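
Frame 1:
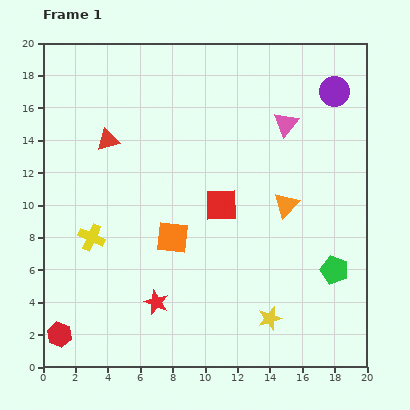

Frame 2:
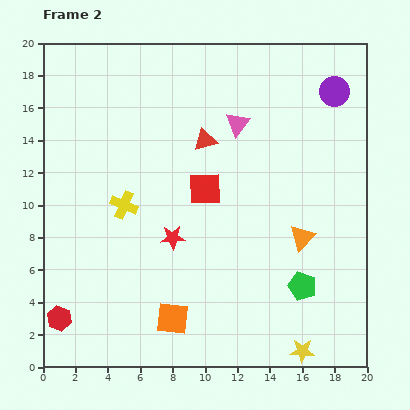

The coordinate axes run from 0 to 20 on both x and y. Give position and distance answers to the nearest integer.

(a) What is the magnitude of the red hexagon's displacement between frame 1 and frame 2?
1

The red hexagon moved from (1, 2) to (1, 3), a distance of √(0² + 1²) ≈ 1.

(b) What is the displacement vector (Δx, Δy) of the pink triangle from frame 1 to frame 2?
(-3, 0)

The pink triangle was at (15, 15) in frame 1 and (12, 15) in frame 2.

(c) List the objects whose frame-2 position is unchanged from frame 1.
the purple circle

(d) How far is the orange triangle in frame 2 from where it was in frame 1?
2

The orange triangle moved from (15, 10) to (16, 8), a distance of √(1² + 2²) ≈ 2.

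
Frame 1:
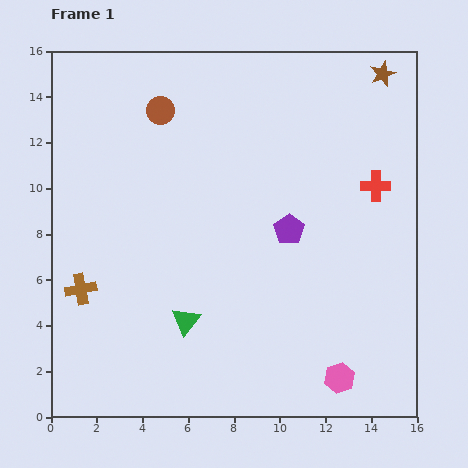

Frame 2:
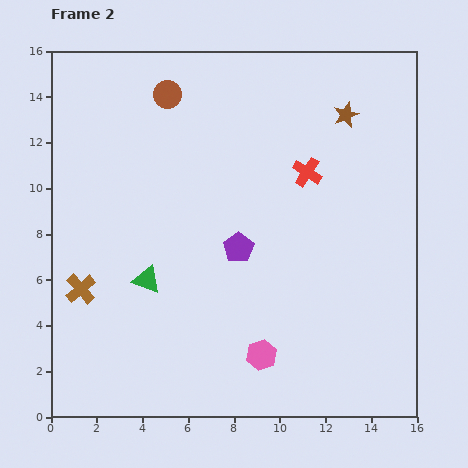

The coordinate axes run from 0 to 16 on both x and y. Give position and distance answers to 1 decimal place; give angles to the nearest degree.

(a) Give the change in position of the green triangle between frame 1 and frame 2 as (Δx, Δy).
(-1.7, 1.8)

The green triangle was at (5.9, 4.2) in frame 1 and (4.2, 6.0) in frame 2.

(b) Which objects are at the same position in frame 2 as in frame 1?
the brown cross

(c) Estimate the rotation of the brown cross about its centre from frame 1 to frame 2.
31° counter-clockwise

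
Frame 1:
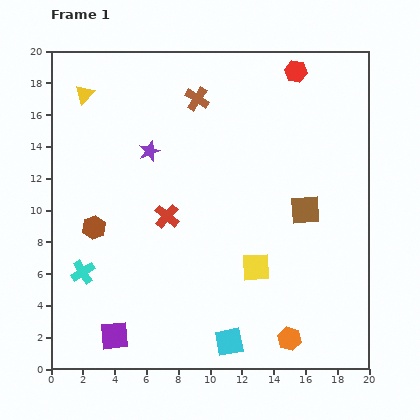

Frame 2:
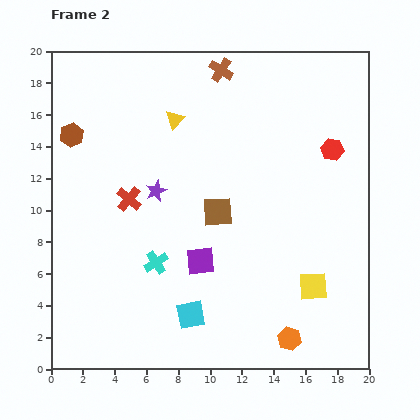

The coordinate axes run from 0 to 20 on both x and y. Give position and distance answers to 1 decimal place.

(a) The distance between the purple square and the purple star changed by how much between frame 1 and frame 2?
-6.6

Distance in frame 1: 11.8. Distance in frame 2: 5.2.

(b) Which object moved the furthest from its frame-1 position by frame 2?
the purple square

(moved 7.2; next 6.0)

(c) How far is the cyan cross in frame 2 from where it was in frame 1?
4.6

The cyan cross moved from (2.0, 6.1) to (6.6, 6.7), a distance of √(4.6² + 0.6²) ≈ 4.6.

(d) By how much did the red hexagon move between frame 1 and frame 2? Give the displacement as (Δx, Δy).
(2.3, -4.9)

The red hexagon was at (15.4, 18.7) in frame 1 and (17.7, 13.8) in frame 2.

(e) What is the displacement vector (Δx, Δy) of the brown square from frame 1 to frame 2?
(-5.5, -0.1)

The brown square was at (16.0, 10.0) in frame 1 and (10.5, 9.9) in frame 2.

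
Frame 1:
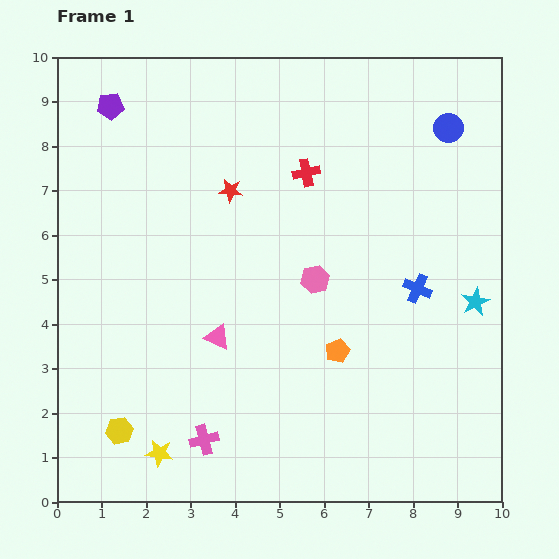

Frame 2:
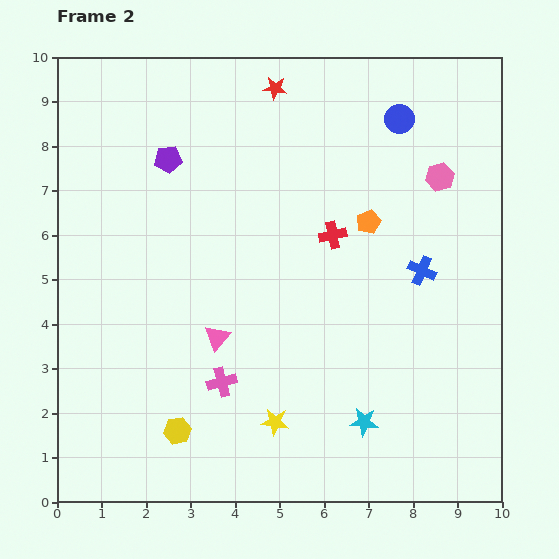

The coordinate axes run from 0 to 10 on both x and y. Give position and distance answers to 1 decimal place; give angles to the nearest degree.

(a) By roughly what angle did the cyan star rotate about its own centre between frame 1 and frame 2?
31° clockwise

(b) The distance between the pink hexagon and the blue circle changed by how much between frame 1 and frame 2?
-2.9

Distance in frame 1: 4.5. Distance in frame 2: 1.6.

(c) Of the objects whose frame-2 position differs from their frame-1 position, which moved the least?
the blue cross

(moved 0.4)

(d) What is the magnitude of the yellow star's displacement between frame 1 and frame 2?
2.7

The yellow star moved from (2.3, 1.1) to (4.9, 1.8), a distance of √(2.6² + 0.7²) ≈ 2.7.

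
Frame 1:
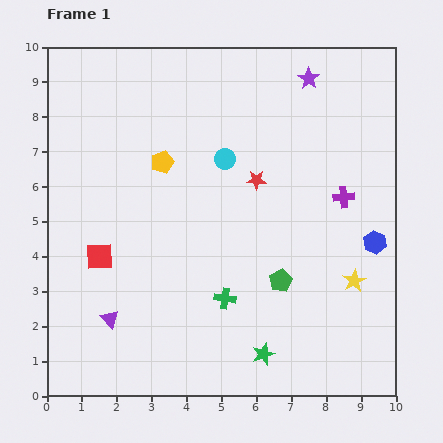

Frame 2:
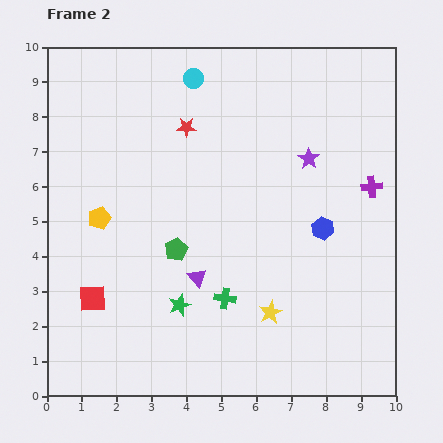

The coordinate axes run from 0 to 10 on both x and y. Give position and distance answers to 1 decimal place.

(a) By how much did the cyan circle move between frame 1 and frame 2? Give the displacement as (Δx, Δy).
(-0.9, 2.3)

The cyan circle was at (5.1, 6.8) in frame 1 and (4.2, 9.1) in frame 2.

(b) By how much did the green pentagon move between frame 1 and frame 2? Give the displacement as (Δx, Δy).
(-3.0, 0.9)

The green pentagon was at (6.7, 3.3) in frame 1 and (3.7, 4.2) in frame 2.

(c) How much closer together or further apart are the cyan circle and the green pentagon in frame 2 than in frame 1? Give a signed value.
+1.1

Distance in frame 1: 3.8. Distance in frame 2: 4.9.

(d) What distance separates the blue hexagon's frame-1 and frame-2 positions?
1.6

The blue hexagon moved from (9.4, 4.4) to (7.9, 4.8), a distance of √(1.5² + 0.4²) ≈ 1.6.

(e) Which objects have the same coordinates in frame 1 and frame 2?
the green cross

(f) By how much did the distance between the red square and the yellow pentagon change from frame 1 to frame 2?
-0.9

Distance in frame 1: 3.2. Distance in frame 2: 2.3.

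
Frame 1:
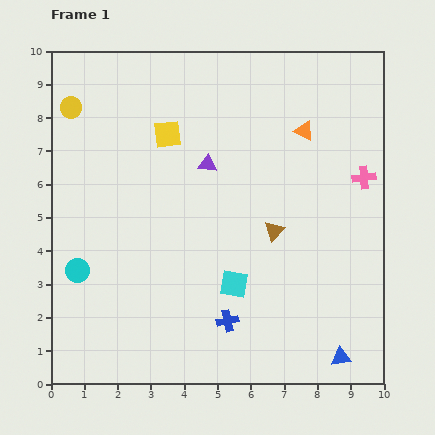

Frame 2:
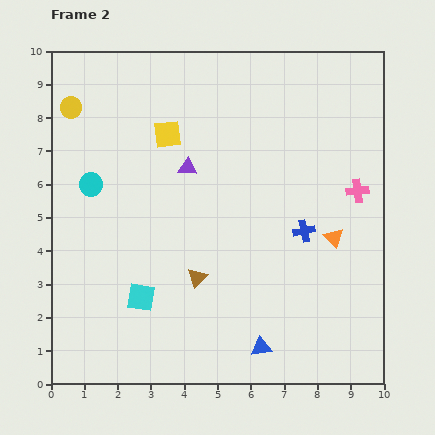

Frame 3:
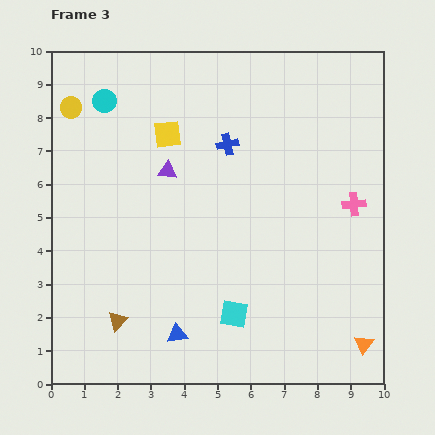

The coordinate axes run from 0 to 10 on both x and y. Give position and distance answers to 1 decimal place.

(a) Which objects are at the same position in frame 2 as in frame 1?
the yellow square, the yellow circle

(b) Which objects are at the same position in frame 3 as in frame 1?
the yellow square, the yellow circle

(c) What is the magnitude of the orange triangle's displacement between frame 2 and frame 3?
3.3

The orange triangle moved from (8.5, 4.4) to (9.4, 1.2), a distance of √(0.9² + 3.2²) ≈ 3.3.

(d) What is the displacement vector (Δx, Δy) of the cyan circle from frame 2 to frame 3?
(0.4, 2.5)

The cyan circle was at (1.2, 6.0) in frame 2 and (1.6, 8.5) in frame 3.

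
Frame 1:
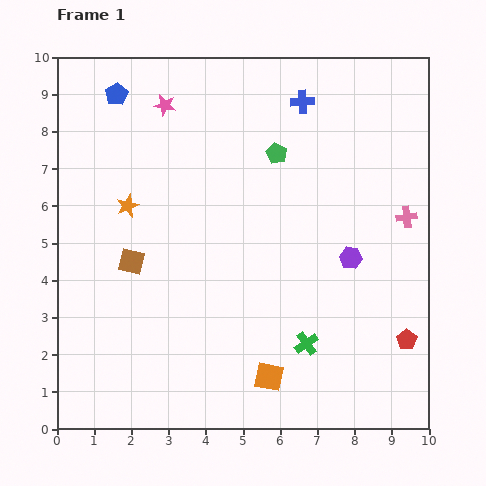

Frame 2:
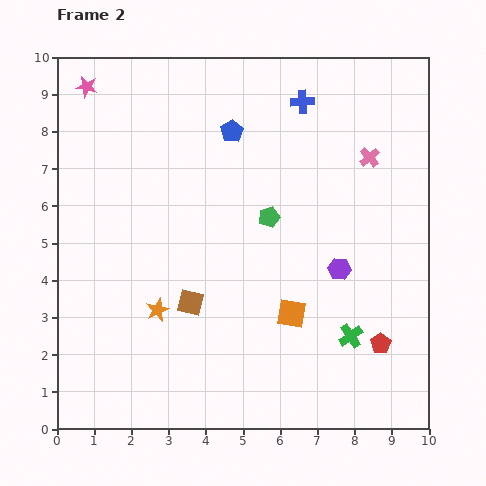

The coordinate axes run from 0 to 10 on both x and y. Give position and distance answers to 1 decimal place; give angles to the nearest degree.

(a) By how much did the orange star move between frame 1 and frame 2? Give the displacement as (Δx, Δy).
(0.8, -2.8)

The orange star was at (1.9, 6.0) in frame 1 and (2.7, 3.2) in frame 2.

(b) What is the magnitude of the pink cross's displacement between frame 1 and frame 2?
1.9

The pink cross moved from (9.4, 5.7) to (8.4, 7.3), a distance of √(1.0² + 1.6²) ≈ 1.9.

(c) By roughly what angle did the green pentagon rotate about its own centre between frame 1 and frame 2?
28° clockwise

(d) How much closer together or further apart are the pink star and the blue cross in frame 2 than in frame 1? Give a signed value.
+2.1

Distance in frame 1: 3.7. Distance in frame 2: 5.8.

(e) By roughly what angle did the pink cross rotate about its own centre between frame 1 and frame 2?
34° counter-clockwise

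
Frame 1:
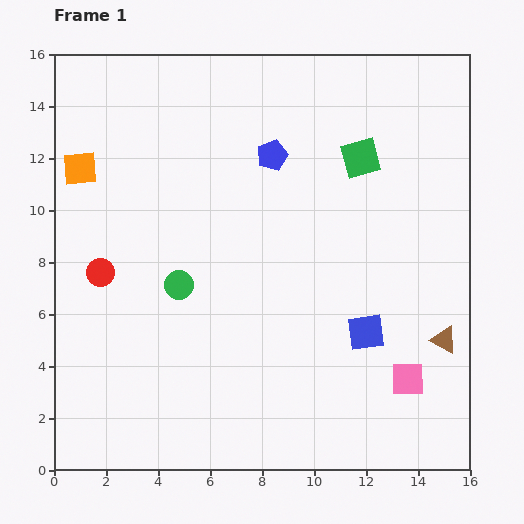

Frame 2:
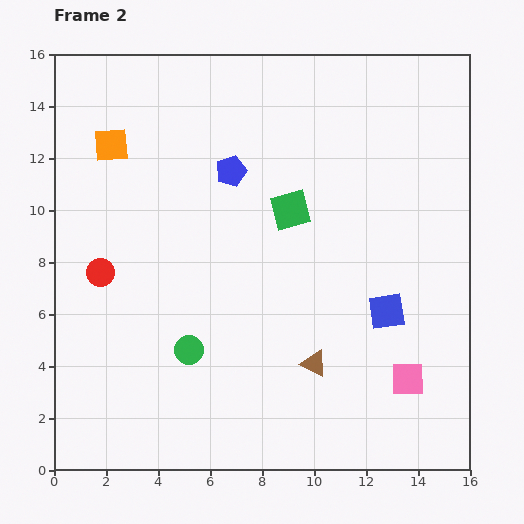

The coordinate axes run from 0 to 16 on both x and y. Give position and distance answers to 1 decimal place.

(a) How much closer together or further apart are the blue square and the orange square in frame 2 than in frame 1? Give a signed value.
-0.3

Distance in frame 1: 12.7. Distance in frame 2: 12.4.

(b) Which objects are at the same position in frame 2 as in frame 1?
the pink square, the red circle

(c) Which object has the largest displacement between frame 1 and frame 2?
the brown triangle

(moved 5.1; next 3.4)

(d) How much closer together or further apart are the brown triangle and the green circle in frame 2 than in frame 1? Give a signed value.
-5.6

Distance in frame 1: 10.4. Distance in frame 2: 4.8.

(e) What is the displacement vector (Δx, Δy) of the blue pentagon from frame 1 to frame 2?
(-1.6, -0.6)

The blue pentagon was at (8.4, 12.1) in frame 1 and (6.8, 11.5) in frame 2.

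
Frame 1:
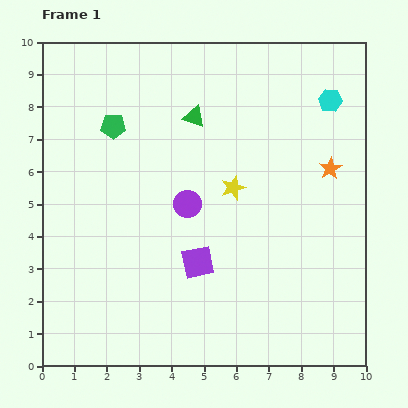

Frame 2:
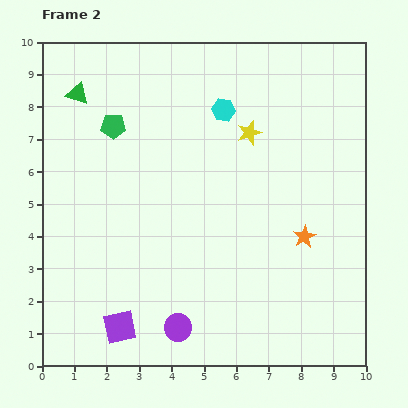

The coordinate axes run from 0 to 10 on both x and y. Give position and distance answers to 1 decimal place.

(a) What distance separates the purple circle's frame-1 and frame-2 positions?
3.8

The purple circle moved from (4.5, 5.0) to (4.2, 1.2), a distance of √(0.3² + 3.8²) ≈ 3.8.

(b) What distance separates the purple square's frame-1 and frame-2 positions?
3.1

The purple square moved from (4.8, 3.2) to (2.4, 1.2), a distance of √(2.4² + 2.0²) ≈ 3.1.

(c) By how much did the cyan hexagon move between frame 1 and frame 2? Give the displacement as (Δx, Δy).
(-3.3, -0.3)

The cyan hexagon was at (8.9, 8.2) in frame 1 and (5.6, 7.9) in frame 2.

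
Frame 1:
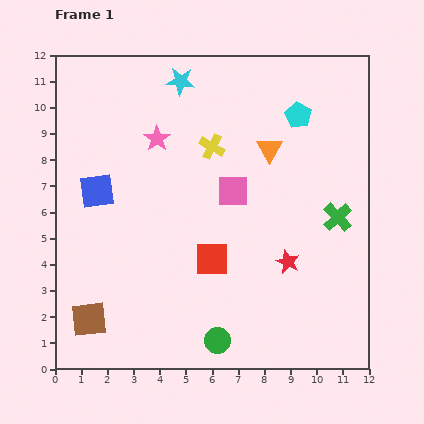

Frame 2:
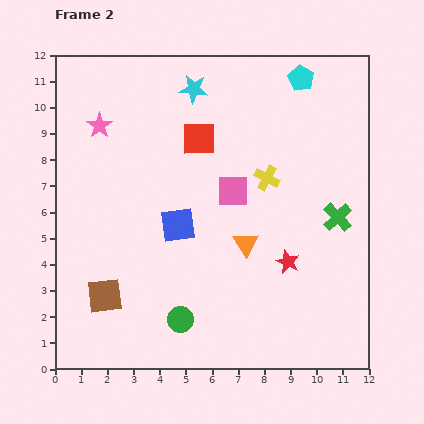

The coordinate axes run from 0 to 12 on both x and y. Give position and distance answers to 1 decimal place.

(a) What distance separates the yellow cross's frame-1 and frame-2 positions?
2.4

The yellow cross moved from (6.0, 8.5) to (8.1, 7.3), a distance of √(2.1² + 1.2²) ≈ 2.4.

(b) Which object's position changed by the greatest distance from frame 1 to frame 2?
the red square

(moved 4.6; next 3.7)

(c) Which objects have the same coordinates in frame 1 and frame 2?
the green cross, the red star, the pink square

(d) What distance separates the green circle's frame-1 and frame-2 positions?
1.6

The green circle moved from (6.2, 1.1) to (4.8, 1.9), a distance of √(1.4² + 0.8²) ≈ 1.6.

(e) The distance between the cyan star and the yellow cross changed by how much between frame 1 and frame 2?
+1.6

Distance in frame 1: 2.8. Distance in frame 2: 4.4.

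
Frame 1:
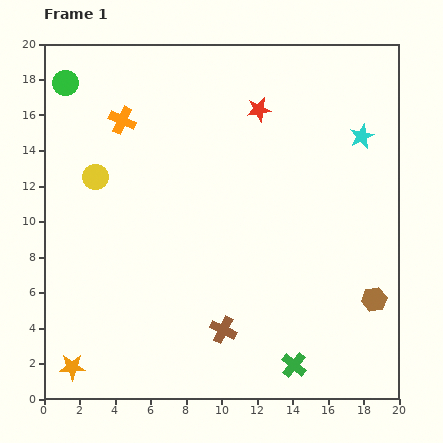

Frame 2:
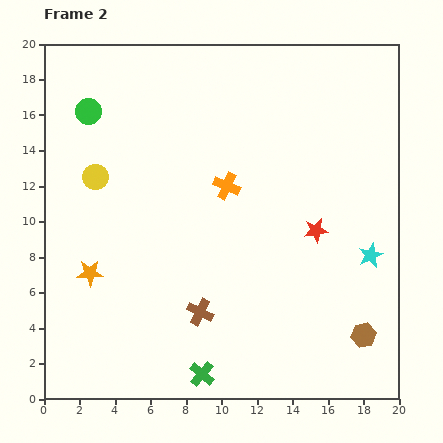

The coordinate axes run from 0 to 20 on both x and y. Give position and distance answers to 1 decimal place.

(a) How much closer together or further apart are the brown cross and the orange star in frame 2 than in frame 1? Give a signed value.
-2.2

Distance in frame 1: 8.8. Distance in frame 2: 6.6.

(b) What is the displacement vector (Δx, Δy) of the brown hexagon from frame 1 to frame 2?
(-0.6, -2.0)

The brown hexagon was at (18.6, 5.6) in frame 1 and (18.0, 3.6) in frame 2.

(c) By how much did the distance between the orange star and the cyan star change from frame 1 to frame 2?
-5.0

Distance in frame 1: 20.8. Distance in frame 2: 15.8.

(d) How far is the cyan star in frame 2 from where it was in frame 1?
6.7

The cyan star moved from (17.9, 14.8) to (18.4, 8.1), a distance of √(0.5² + 6.7²) ≈ 6.7.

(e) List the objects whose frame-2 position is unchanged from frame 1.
the yellow circle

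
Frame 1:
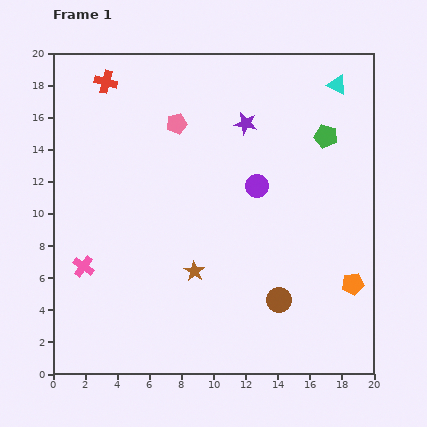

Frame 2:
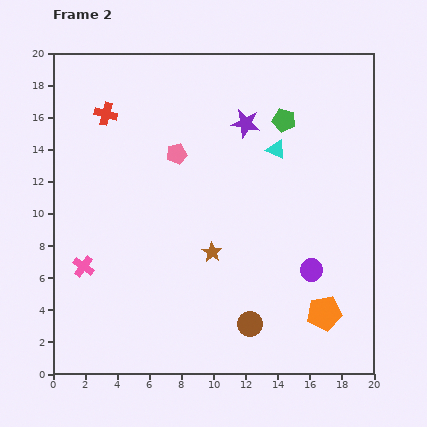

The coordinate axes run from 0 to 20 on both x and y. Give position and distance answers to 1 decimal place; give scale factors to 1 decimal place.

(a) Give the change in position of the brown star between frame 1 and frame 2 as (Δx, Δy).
(1.1, 1.2)

The brown star was at (8.8, 6.4) in frame 1 and (9.9, 7.6) in frame 2.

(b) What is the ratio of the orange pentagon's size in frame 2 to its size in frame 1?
1.6×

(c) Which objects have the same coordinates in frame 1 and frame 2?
the pink cross, the purple star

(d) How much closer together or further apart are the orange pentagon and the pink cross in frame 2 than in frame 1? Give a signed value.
-1.5

Distance in frame 1: 16.8. Distance in frame 2: 15.3.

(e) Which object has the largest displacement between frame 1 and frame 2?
the purple circle

(moved 6.2; next 5.5)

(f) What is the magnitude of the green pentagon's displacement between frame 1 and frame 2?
2.8

The green pentagon moved from (17.0, 14.8) to (14.4, 15.8), a distance of √(2.6² + 1.0²) ≈ 2.8.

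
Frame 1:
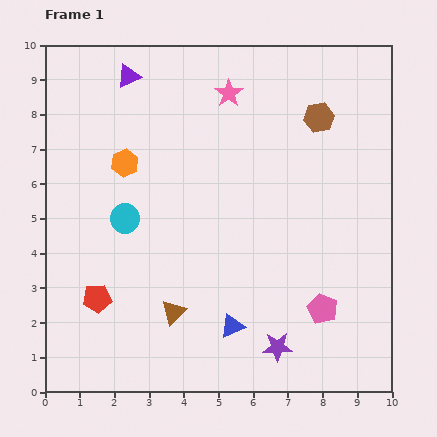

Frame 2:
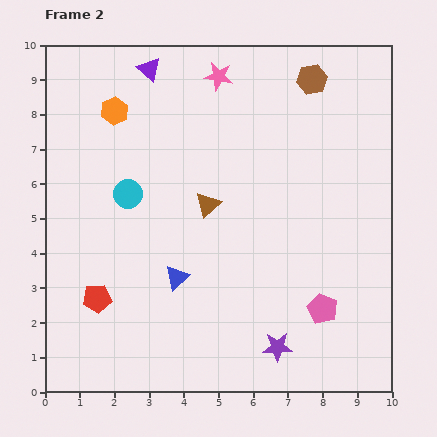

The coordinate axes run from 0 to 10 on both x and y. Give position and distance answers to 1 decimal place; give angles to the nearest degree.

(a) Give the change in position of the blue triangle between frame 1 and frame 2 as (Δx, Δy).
(-1.6, 1.4)

The blue triangle was at (5.4, 1.9) in frame 1 and (3.8, 3.3) in frame 2.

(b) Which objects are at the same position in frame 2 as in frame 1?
the red pentagon, the purple star, the pink pentagon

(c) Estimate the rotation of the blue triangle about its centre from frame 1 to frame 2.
19° counter-clockwise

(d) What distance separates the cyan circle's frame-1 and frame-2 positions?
0.7

The cyan circle moved from (2.3, 5.0) to (2.4, 5.7), a distance of √(0.1² + 0.7²) ≈ 0.7.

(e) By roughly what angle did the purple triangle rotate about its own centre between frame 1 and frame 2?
54° counter-clockwise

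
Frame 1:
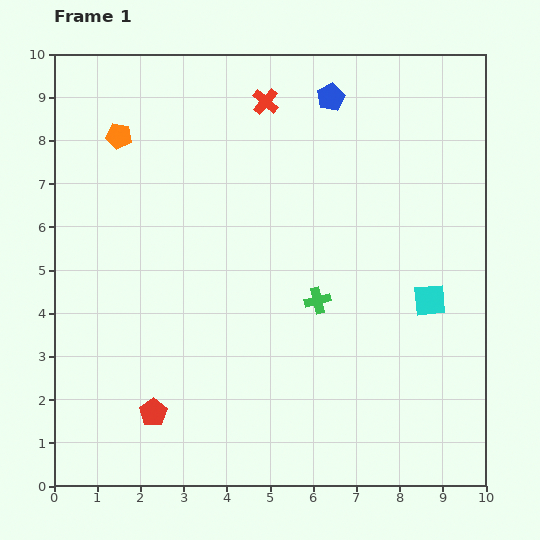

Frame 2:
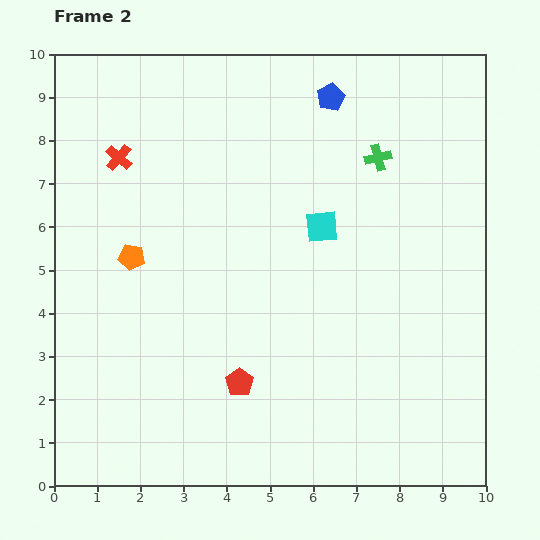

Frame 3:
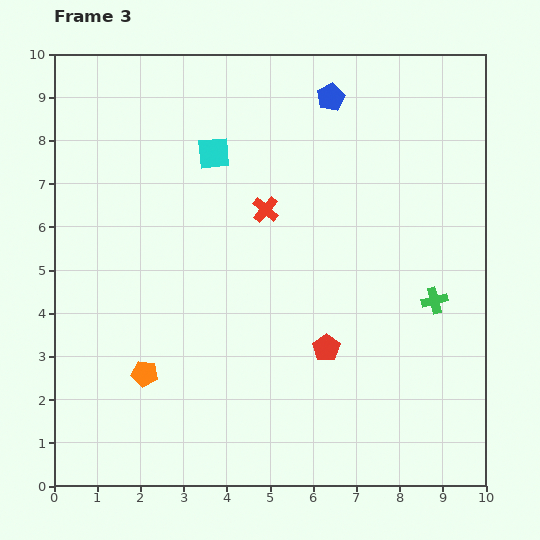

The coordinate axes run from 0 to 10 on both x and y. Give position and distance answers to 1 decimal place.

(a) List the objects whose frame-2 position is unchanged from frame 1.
the blue pentagon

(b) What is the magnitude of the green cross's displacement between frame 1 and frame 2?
3.6

The green cross moved from (6.1, 4.3) to (7.5, 7.6), a distance of √(1.4² + 3.3²) ≈ 3.6.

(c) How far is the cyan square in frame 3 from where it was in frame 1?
6.0

The cyan square moved from (8.7, 4.3) to (3.7, 7.7), a distance of √(5.0² + 3.4²) ≈ 6.0.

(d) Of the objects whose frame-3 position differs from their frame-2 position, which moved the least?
the red pentagon

(moved 2.2)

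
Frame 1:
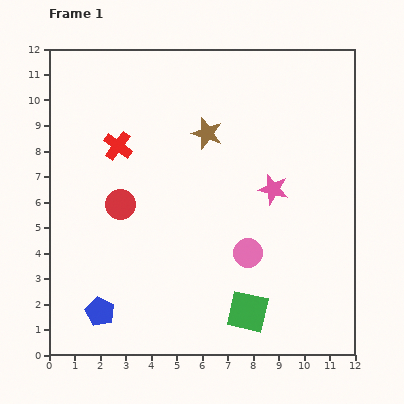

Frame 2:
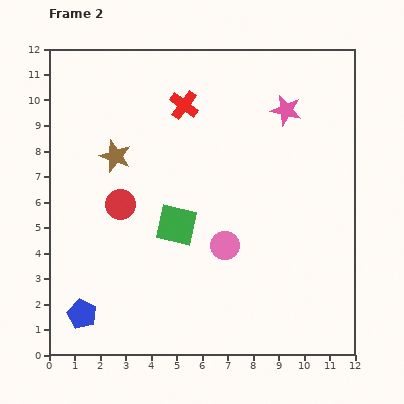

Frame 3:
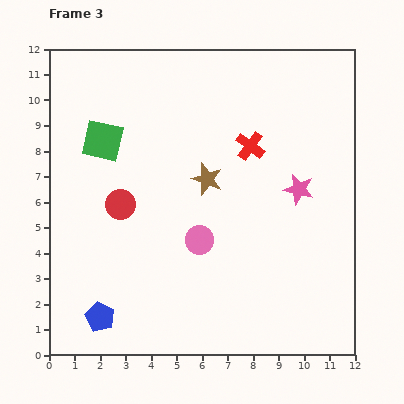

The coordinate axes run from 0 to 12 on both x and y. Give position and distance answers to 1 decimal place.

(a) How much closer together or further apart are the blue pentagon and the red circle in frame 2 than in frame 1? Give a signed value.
+0.3

Distance in frame 1: 4.3. Distance in frame 2: 4.6.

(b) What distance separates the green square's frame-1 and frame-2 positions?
4.4

The green square moved from (7.8, 1.7) to (5.0, 5.1), a distance of √(2.8² + 3.4²) ≈ 4.4.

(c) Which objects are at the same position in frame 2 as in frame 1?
the red circle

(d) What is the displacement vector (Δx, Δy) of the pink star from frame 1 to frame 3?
(1.0, 0.0)

The pink star was at (8.8, 6.5) in frame 1 and (9.8, 6.5) in frame 3.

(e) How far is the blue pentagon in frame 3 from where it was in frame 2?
0.7

The blue pentagon moved from (1.3, 1.6) to (2.0, 1.5), a distance of √(0.7² + 0.1²) ≈ 0.7.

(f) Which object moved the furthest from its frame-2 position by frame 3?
the green square

(moved 4.4; next 3.7)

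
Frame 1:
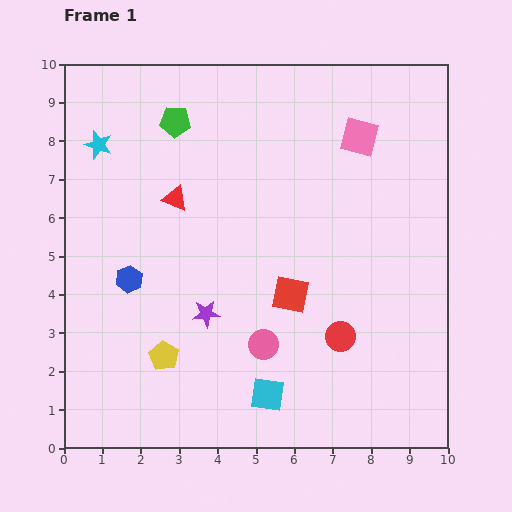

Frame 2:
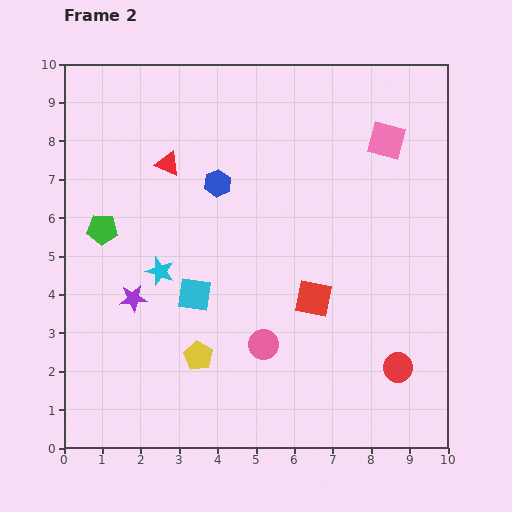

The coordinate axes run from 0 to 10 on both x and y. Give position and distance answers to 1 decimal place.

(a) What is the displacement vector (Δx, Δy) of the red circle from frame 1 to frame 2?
(1.5, -0.8)

The red circle was at (7.2, 2.9) in frame 1 and (8.7, 2.1) in frame 2.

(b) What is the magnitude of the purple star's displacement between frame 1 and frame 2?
1.9

The purple star moved from (3.7, 3.5) to (1.8, 3.9), a distance of √(1.9² + 0.4²) ≈ 1.9.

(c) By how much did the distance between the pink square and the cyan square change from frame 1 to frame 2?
-0.7

Distance in frame 1: 7.1. Distance in frame 2: 6.4.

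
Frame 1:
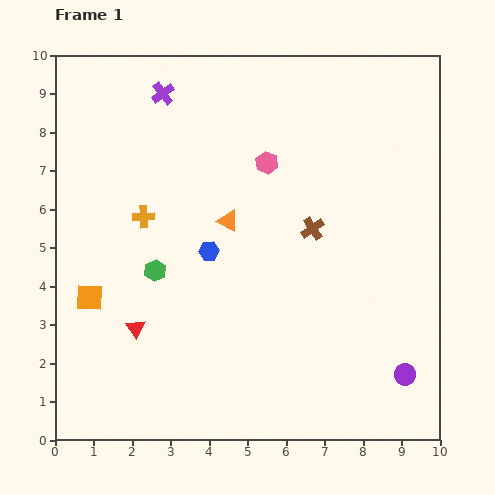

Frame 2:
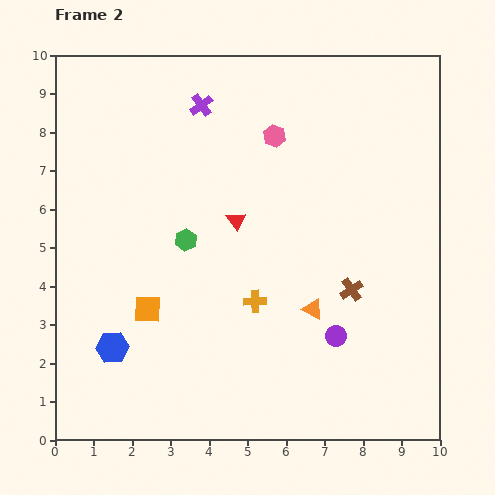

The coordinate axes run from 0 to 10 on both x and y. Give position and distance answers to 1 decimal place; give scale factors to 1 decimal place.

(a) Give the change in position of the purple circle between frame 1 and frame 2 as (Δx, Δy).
(-1.8, 1.0)

The purple circle was at (9.1, 1.7) in frame 1 and (7.3, 2.7) in frame 2.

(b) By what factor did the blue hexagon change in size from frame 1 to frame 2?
1.6×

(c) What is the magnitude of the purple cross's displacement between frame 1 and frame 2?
1.0

The purple cross moved from (2.8, 9.0) to (3.8, 8.7), a distance of √(1.0² + 0.3²) ≈ 1.0.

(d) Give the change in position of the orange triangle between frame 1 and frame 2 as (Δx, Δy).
(2.2, -2.3)

The orange triangle was at (4.5, 5.7) in frame 1 and (6.7, 3.4) in frame 2.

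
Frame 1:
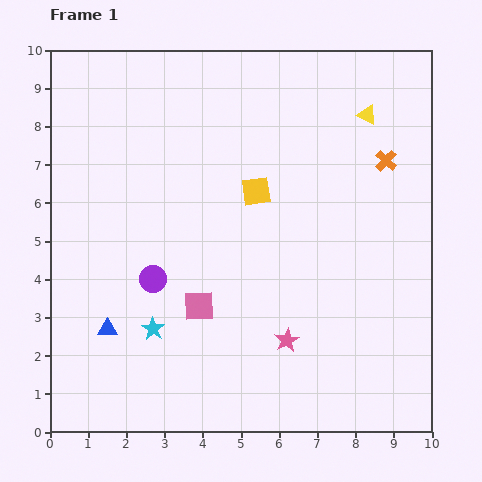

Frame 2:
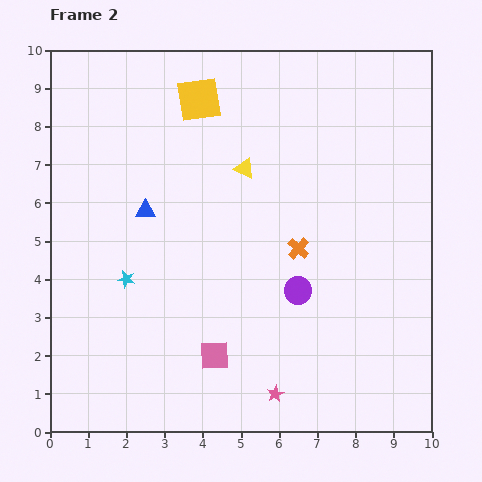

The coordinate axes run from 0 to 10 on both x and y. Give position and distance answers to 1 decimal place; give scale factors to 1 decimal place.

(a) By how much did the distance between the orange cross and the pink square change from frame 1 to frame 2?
-2.6

Distance in frame 1: 6.2. Distance in frame 2: 3.6.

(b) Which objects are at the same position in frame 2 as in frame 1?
none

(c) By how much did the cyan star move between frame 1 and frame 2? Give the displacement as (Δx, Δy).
(-0.7, 1.3)

The cyan star was at (2.7, 2.7) in frame 1 and (2.0, 4.0) in frame 2.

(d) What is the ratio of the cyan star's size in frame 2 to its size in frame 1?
0.7×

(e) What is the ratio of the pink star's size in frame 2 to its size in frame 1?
0.7×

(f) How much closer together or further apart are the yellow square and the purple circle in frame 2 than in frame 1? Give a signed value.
+2.1

Distance in frame 1: 3.5. Distance in frame 2: 5.6.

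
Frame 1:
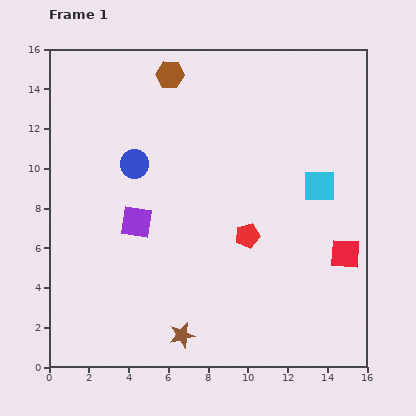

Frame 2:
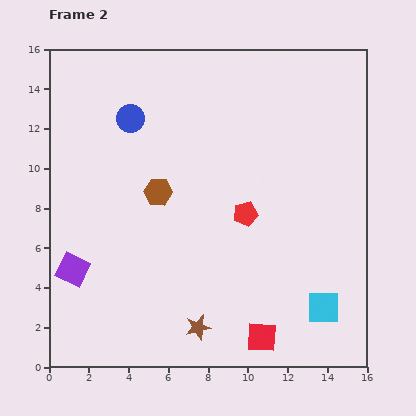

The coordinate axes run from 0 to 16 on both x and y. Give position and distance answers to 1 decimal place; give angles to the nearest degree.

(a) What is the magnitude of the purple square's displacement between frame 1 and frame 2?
4.0

The purple square moved from (4.4, 7.3) to (1.2, 4.9), a distance of √(3.2² + 2.4²) ≈ 4.0.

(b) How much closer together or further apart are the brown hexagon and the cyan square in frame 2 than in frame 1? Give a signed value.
+0.7

Distance in frame 1: 9.4. Distance in frame 2: 10.1.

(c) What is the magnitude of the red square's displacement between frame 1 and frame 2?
5.9

The red square moved from (14.9, 5.7) to (10.7, 1.5), a distance of √(4.2² + 4.2²) ≈ 5.9.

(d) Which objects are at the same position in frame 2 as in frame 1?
none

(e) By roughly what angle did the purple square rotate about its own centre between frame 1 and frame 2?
17° clockwise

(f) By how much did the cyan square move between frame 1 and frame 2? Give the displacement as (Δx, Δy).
(0.2, -6.1)

The cyan square was at (13.6, 9.1) in frame 1 and (13.8, 3.0) in frame 2.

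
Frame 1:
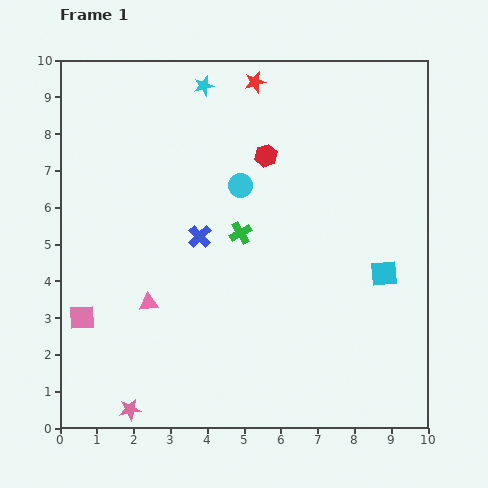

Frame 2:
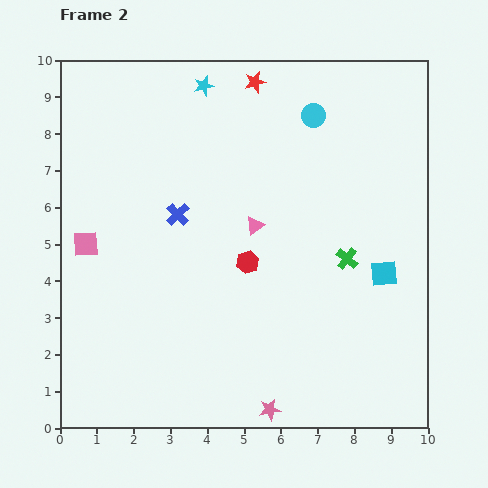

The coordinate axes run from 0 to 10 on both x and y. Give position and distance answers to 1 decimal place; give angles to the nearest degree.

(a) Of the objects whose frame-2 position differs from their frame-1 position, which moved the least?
the blue cross

(moved 0.8)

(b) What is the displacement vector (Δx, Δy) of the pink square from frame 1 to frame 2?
(0.1, 2.0)

The pink square was at (0.6, 3.0) in frame 1 and (0.7, 5.0) in frame 2.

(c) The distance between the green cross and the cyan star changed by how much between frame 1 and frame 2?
+2.0

Distance in frame 1: 4.1. Distance in frame 2: 6.1.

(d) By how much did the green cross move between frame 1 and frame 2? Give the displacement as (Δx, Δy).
(2.9, -0.7)

The green cross was at (4.9, 5.3) in frame 1 and (7.8, 4.6) in frame 2.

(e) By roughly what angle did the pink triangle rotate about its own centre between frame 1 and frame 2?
31° counter-clockwise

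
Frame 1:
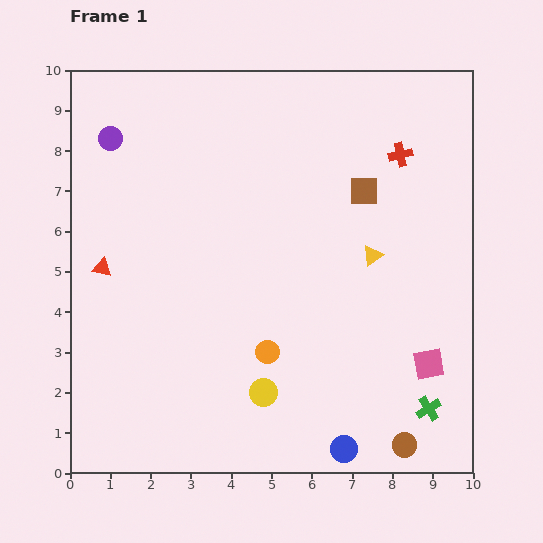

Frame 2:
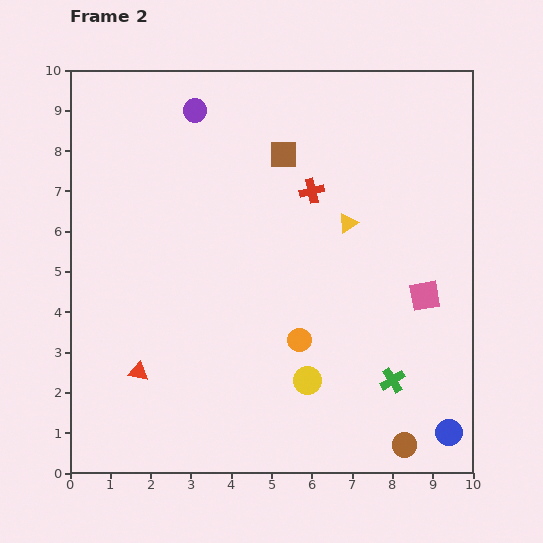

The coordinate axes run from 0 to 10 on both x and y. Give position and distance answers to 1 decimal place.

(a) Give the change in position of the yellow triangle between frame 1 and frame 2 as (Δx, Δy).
(-0.6, 0.8)

The yellow triangle was at (7.5, 5.4) in frame 1 and (6.9, 6.2) in frame 2.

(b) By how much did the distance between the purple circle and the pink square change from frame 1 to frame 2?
-2.4

Distance in frame 1: 9.7. Distance in frame 2: 7.3.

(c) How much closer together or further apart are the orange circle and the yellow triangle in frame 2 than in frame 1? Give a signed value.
-0.4

Distance in frame 1: 3.5. Distance in frame 2: 3.1.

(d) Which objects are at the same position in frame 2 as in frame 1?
the brown circle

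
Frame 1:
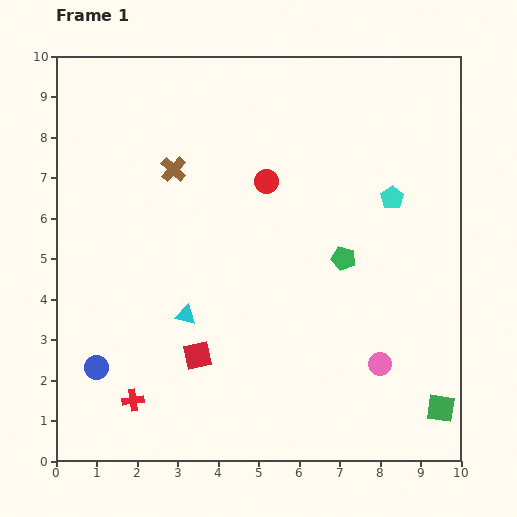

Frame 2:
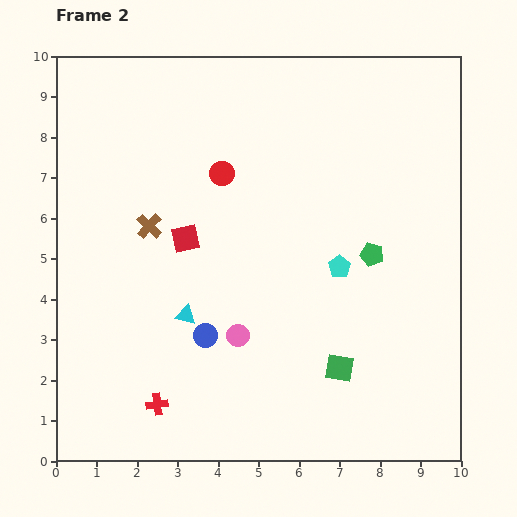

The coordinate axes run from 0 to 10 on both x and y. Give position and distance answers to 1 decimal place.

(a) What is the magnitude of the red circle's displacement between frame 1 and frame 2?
1.1

The red circle moved from (5.2, 6.9) to (4.1, 7.1), a distance of √(1.1² + 0.2²) ≈ 1.1.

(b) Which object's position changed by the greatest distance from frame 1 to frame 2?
the pink circle

(moved 3.6; next 2.9)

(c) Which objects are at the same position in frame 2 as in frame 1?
the cyan triangle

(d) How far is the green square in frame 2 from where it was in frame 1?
2.7

The green square moved from (9.5, 1.3) to (7.0, 2.3), a distance of √(2.5² + 1.0²) ≈ 2.7.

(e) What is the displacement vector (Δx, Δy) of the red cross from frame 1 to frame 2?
(0.6, -0.1)

The red cross was at (1.9, 1.5) in frame 1 and (2.5, 1.4) in frame 2.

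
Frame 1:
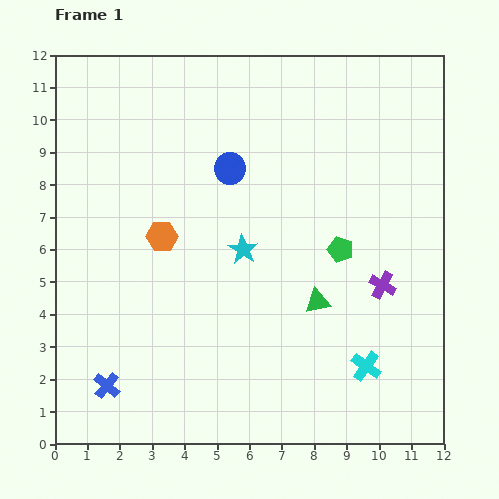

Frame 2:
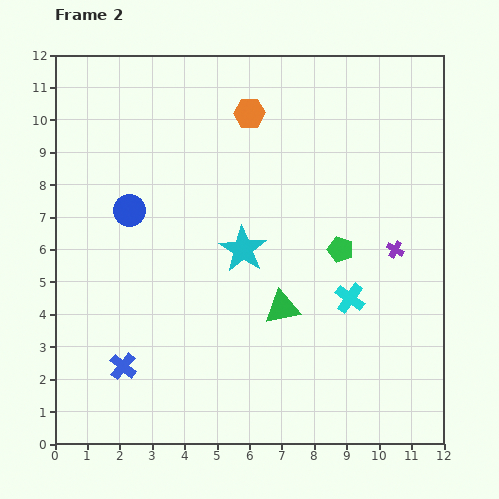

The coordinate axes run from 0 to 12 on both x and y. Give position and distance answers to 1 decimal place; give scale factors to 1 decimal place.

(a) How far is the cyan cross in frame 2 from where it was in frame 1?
2.2

The cyan cross moved from (9.6, 2.4) to (9.1, 4.5), a distance of √(0.5² + 2.1²) ≈ 2.2.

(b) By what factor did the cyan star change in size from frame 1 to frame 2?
1.6×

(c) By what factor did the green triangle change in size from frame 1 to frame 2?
1.4×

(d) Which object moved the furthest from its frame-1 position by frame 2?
the orange hexagon

(moved 4.7; next 3.4)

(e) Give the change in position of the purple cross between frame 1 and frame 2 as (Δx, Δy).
(0.4, 1.1)

The purple cross was at (10.1, 4.9) in frame 1 and (10.5, 6.0) in frame 2.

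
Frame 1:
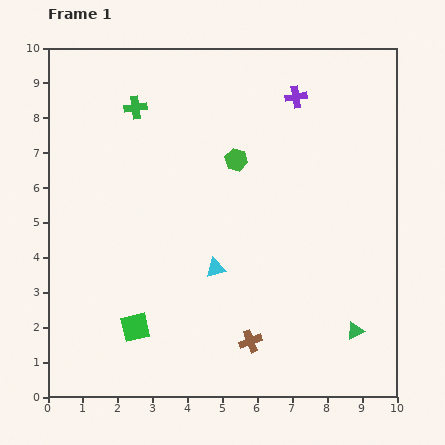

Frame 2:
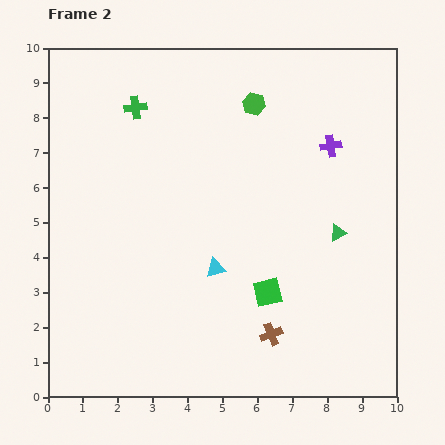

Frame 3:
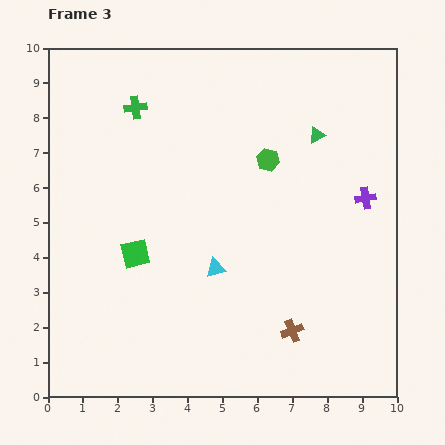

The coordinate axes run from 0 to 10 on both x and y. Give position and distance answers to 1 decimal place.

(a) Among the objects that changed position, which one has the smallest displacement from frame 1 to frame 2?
the brown cross

(moved 0.6)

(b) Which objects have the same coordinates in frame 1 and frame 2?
the cyan triangle, the green cross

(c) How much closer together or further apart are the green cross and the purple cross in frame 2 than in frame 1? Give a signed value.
+1.1

Distance in frame 1: 4.6. Distance in frame 2: 5.7.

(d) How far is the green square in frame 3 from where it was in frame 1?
2.1

The green square moved from (2.5, 2.0) to (2.5, 4.1), a distance of √(0.0² + 2.1²) ≈ 2.1.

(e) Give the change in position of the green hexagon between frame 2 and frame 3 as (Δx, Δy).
(0.4, -1.6)

The green hexagon was at (5.9, 8.4) in frame 2 and (6.3, 6.8) in frame 3.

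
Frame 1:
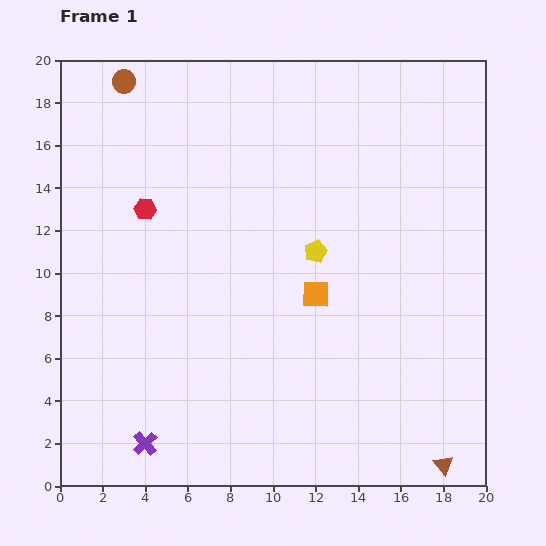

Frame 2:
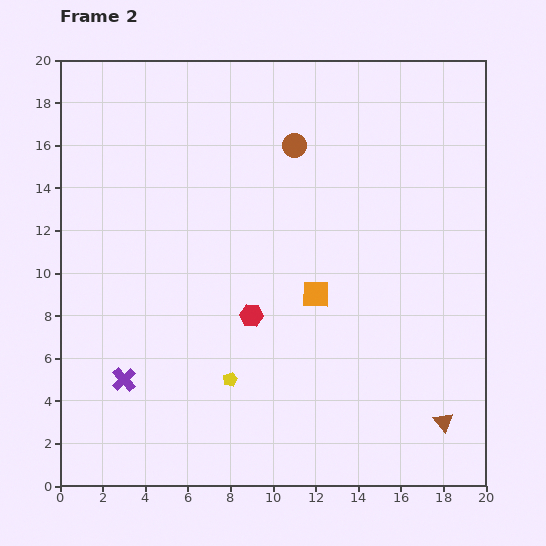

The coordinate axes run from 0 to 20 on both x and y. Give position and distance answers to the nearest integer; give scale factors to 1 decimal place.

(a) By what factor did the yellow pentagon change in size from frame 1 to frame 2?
0.6×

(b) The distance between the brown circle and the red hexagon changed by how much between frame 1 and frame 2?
+2

Distance in frame 1: 6. Distance in frame 2: 8.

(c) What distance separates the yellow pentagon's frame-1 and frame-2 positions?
7

The yellow pentagon moved from (12, 11) to (8, 5), a distance of √(4² + 6²) ≈ 7.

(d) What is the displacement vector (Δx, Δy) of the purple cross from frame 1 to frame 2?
(-1, 3)

The purple cross was at (4, 2) in frame 1 and (3, 5) in frame 2.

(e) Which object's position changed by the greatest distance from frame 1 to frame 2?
the brown circle

(moved 9; next 7)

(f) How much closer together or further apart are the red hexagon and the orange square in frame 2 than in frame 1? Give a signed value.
-6

Distance in frame 1: 9. Distance in frame 2: 3.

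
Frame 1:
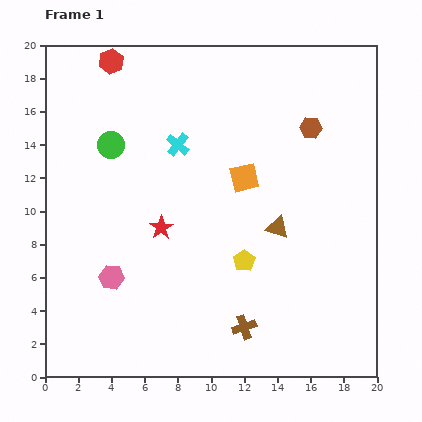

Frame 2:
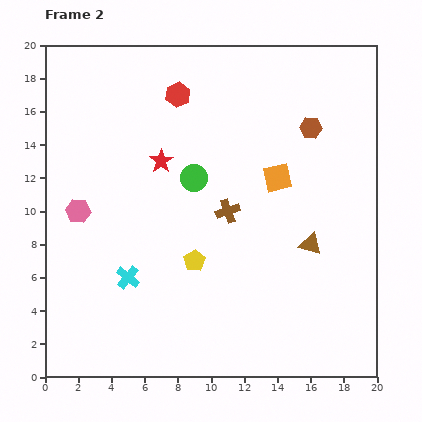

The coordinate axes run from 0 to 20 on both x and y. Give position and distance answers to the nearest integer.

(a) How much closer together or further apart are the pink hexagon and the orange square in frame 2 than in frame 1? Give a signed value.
+2

Distance in frame 1: 10. Distance in frame 2: 12.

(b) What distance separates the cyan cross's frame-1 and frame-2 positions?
9

The cyan cross moved from (8, 14) to (5, 6), a distance of √(3² + 8²) ≈ 9.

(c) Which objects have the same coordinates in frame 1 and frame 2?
the brown hexagon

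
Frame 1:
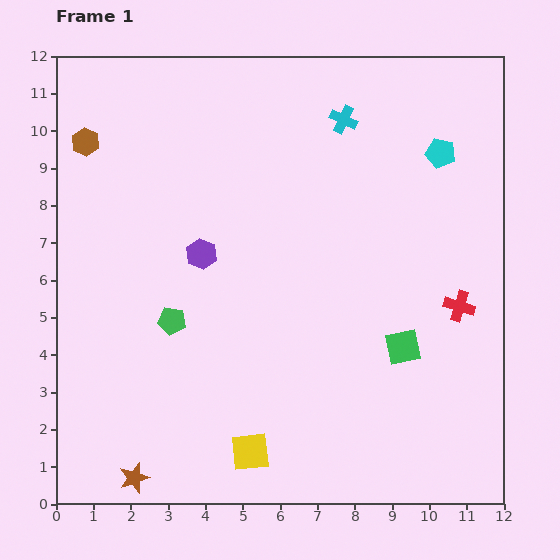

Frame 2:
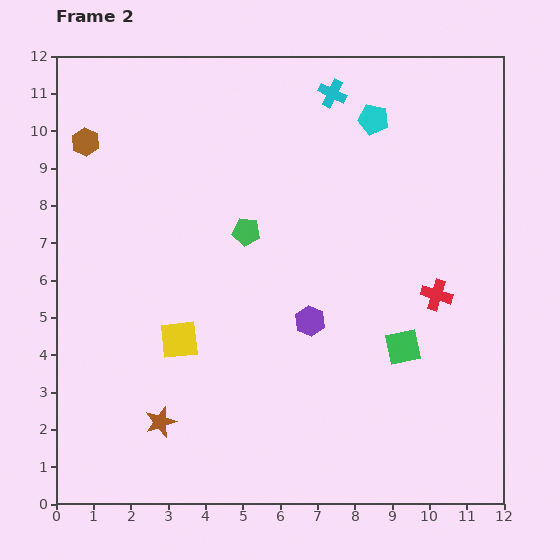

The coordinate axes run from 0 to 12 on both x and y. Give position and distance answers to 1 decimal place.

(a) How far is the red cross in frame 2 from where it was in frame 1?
0.7

The red cross moved from (10.8, 5.3) to (10.2, 5.6), a distance of √(0.6² + 0.3²) ≈ 0.7.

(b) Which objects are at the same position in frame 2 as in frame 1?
the green square, the brown hexagon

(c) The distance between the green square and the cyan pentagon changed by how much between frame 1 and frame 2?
+0.9

Distance in frame 1: 5.3. Distance in frame 2: 6.2.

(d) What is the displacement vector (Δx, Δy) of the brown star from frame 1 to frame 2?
(0.7, 1.5)

The brown star was at (2.1, 0.7) in frame 1 and (2.8, 2.2) in frame 2.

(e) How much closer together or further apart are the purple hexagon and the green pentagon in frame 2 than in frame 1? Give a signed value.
+0.9

Distance in frame 1: 2.0. Distance in frame 2: 2.9.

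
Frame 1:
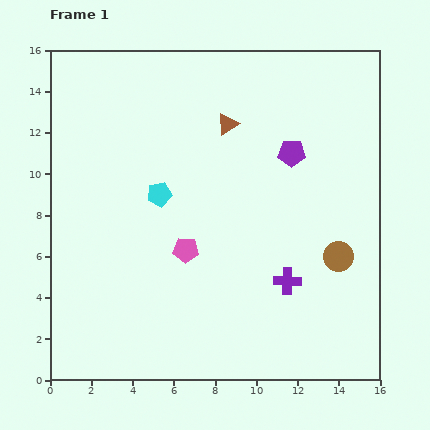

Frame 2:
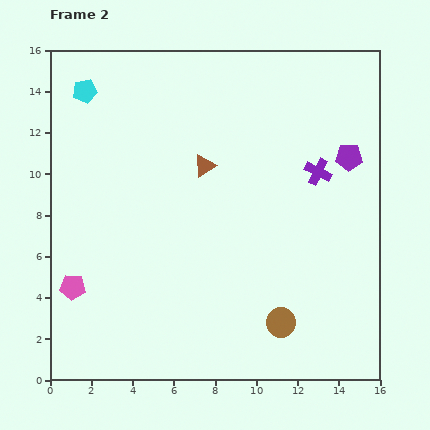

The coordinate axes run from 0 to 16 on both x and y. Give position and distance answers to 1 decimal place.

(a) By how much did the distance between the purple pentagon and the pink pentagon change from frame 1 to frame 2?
+7.9

Distance in frame 1: 6.9. Distance in frame 2: 14.8.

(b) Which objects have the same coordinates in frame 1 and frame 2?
none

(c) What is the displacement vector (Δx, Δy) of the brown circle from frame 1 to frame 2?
(-2.8, -3.2)

The brown circle was at (14.0, 6.0) in frame 1 and (11.2, 2.8) in frame 2.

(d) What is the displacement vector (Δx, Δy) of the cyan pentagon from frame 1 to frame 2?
(-3.6, 5.0)

The cyan pentagon was at (5.3, 9.0) in frame 1 and (1.7, 14.0) in frame 2.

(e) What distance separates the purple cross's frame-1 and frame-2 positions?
5.5

The purple cross moved from (11.5, 4.8) to (13.0, 10.1), a distance of √(1.5² + 5.3²) ≈ 5.5.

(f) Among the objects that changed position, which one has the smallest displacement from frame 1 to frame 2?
the brown triangle

(moved 2.3)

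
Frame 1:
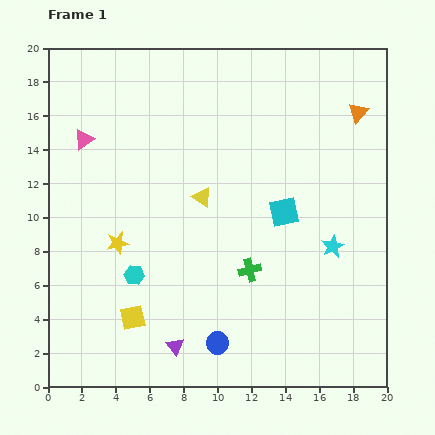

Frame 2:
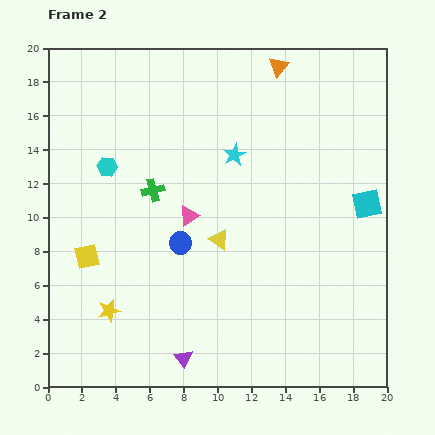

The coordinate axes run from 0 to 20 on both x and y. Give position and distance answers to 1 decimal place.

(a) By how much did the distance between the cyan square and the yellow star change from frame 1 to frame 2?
+6.5

Distance in frame 1: 10.0. Distance in frame 2: 16.5.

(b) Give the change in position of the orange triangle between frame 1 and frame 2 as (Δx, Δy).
(-4.7, 2.7)

The orange triangle was at (18.3, 16.2) in frame 1 and (13.6, 18.9) in frame 2.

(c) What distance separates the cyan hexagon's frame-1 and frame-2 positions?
6.6

The cyan hexagon moved from (5.1, 6.6) to (3.5, 13.0), a distance of √(1.6² + 6.4²) ≈ 6.6.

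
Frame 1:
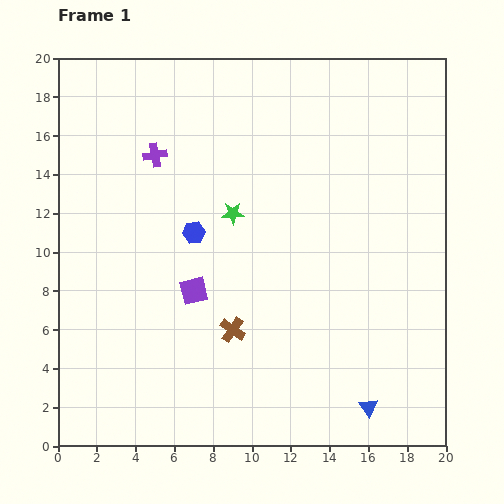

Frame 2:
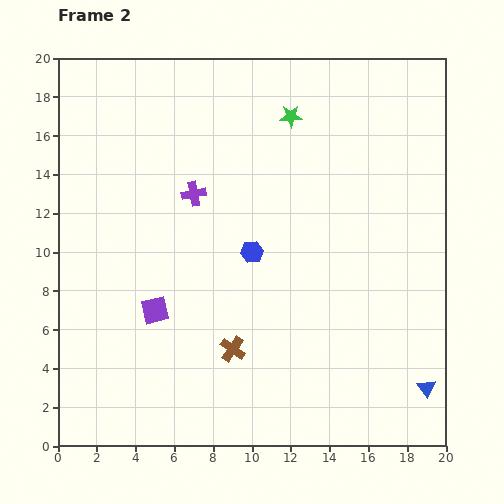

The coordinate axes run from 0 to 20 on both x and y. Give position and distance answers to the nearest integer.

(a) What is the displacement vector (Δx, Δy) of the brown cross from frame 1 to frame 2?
(0, -1)

The brown cross was at (9, 6) in frame 1 and (9, 5) in frame 2.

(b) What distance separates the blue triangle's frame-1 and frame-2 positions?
3

The blue triangle moved from (16, 2) to (19, 3), a distance of √(3² + 1²) ≈ 3.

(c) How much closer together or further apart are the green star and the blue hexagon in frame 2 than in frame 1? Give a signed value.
+5

Distance in frame 1: 2. Distance in frame 2: 7.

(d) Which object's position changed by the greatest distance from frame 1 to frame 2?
the green star

(moved 6; next 3)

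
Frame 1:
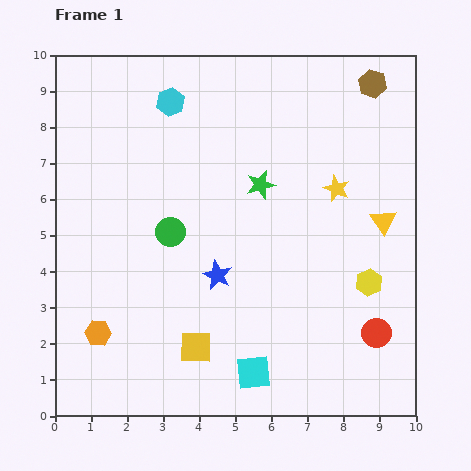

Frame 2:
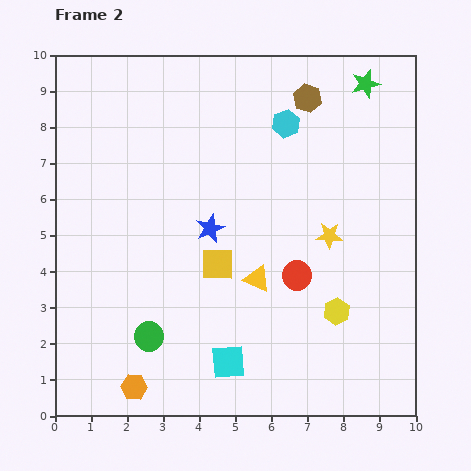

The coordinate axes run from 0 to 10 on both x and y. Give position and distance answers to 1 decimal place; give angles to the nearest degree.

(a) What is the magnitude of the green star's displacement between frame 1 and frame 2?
4.0

The green star moved from (5.7, 6.4) to (8.6, 9.2), a distance of √(2.9² + 2.8²) ≈ 4.0.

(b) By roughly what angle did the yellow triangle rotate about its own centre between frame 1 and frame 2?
31° counter-clockwise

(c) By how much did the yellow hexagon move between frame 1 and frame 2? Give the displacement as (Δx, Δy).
(-0.9, -0.8)

The yellow hexagon was at (8.7, 3.7) in frame 1 and (7.8, 2.9) in frame 2.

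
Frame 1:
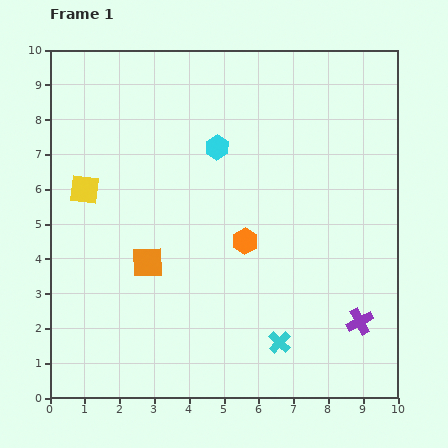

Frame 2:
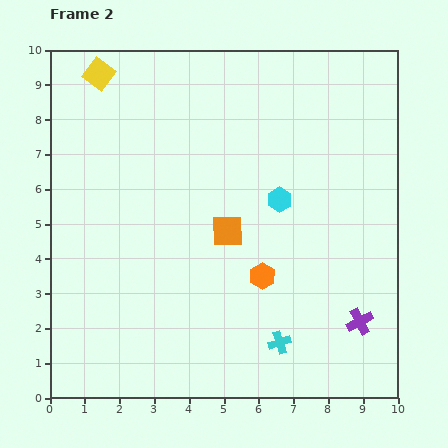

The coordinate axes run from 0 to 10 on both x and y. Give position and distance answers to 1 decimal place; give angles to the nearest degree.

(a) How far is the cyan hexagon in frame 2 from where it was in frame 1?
2.3

The cyan hexagon moved from (4.8, 7.2) to (6.6, 5.7), a distance of √(1.8² + 1.5²) ≈ 2.3.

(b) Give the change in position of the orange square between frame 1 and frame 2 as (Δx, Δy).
(2.3, 0.9)

The orange square was at (2.8, 3.9) in frame 1 and (5.1, 4.8) in frame 2.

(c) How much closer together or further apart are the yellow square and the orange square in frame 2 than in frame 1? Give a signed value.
+3.0

Distance in frame 1: 2.8. Distance in frame 2: 5.8.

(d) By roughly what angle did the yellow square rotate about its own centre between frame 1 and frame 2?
29° clockwise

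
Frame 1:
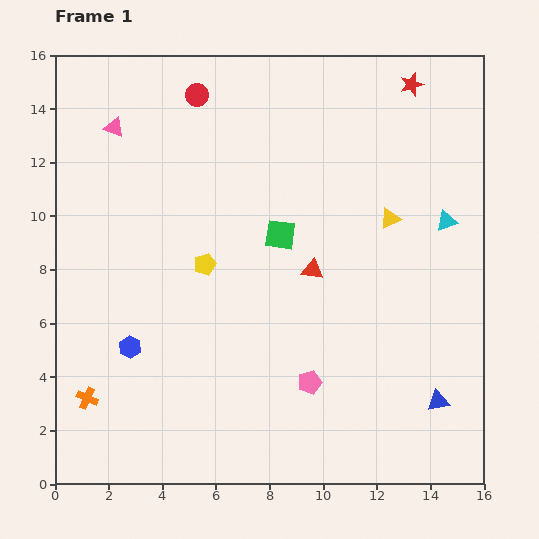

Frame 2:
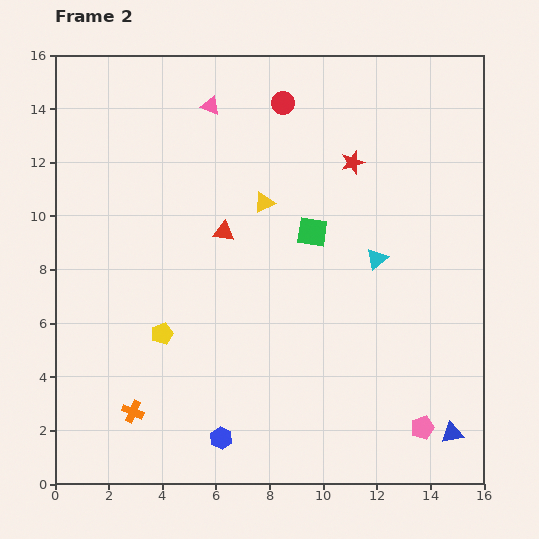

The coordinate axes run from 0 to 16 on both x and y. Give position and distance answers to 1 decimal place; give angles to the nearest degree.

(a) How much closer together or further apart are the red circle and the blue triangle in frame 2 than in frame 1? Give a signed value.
-0.7

Distance in frame 1: 14.5. Distance in frame 2: 13.8.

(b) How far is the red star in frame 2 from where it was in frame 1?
3.6

The red star moved from (13.3, 14.9) to (11.1, 12.0), a distance of √(2.2² + 2.9²) ≈ 3.6.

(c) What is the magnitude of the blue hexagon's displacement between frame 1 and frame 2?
4.8

The blue hexagon moved from (2.8, 5.1) to (6.2, 1.7), a distance of √(3.4² + 3.4²) ≈ 4.8.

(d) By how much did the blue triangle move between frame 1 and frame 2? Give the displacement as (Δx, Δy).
(0.5, -1.2)

The blue triangle was at (14.3, 3.1) in frame 1 and (14.8, 1.9) in frame 2.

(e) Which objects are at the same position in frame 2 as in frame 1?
none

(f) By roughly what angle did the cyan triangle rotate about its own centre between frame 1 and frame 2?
22° counter-clockwise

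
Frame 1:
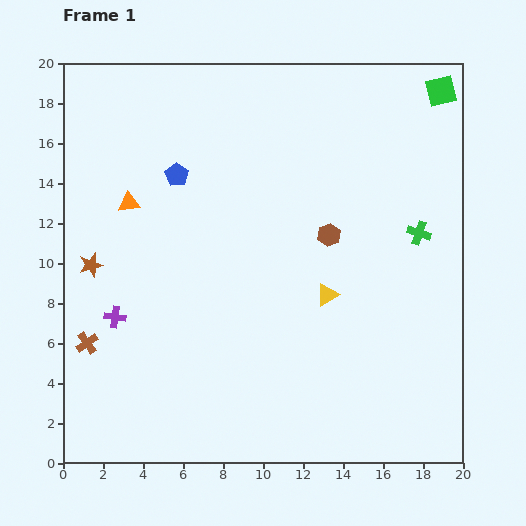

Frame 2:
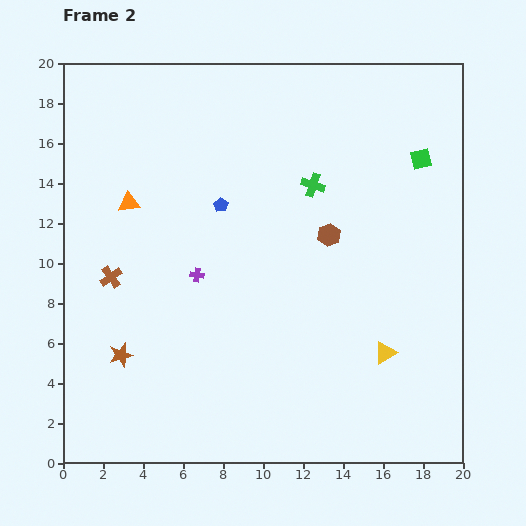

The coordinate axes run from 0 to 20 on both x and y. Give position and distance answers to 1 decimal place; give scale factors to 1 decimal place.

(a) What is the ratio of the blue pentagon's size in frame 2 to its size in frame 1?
0.6×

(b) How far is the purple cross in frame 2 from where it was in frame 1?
4.6

The purple cross moved from (2.6, 7.3) to (6.7, 9.4), a distance of √(4.1² + 2.1²) ≈ 4.6.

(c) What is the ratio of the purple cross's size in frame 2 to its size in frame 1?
0.7×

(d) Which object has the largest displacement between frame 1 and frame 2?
the green cross

(moved 5.8; next 4.7)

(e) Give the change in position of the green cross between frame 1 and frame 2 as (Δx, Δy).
(-5.3, 2.4)

The green cross was at (17.8, 11.5) in frame 1 and (12.5, 13.9) in frame 2.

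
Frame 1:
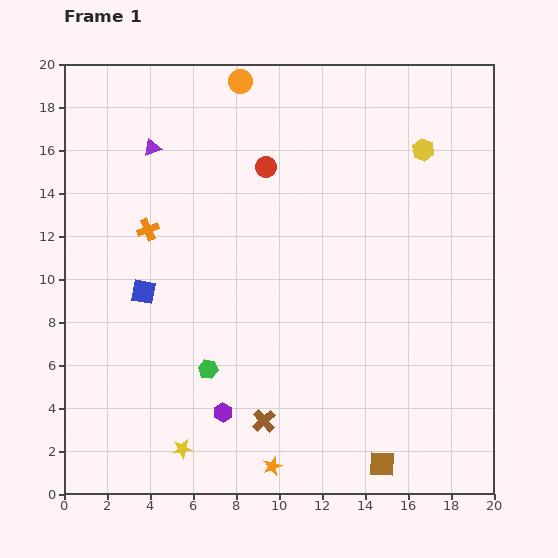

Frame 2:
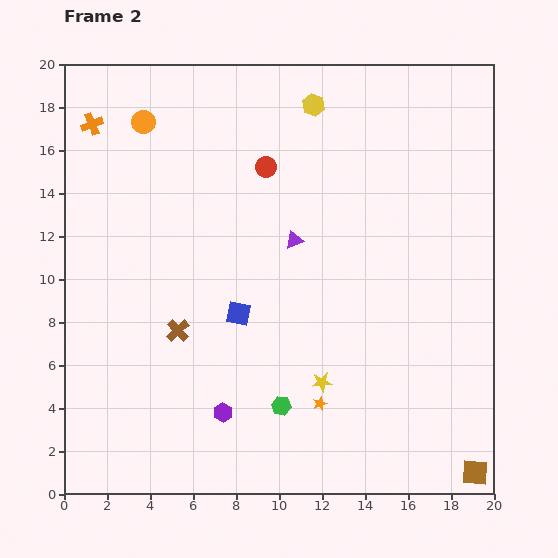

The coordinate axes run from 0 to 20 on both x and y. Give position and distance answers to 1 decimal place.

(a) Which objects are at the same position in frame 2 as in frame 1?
the red circle, the purple hexagon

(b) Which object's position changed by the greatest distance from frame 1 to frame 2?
the purple triangle

(moved 7.9; next 7.2)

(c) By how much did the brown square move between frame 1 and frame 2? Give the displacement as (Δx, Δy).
(4.3, -0.4)

The brown square was at (14.8, 1.4) in frame 1 and (19.1, 1.0) in frame 2.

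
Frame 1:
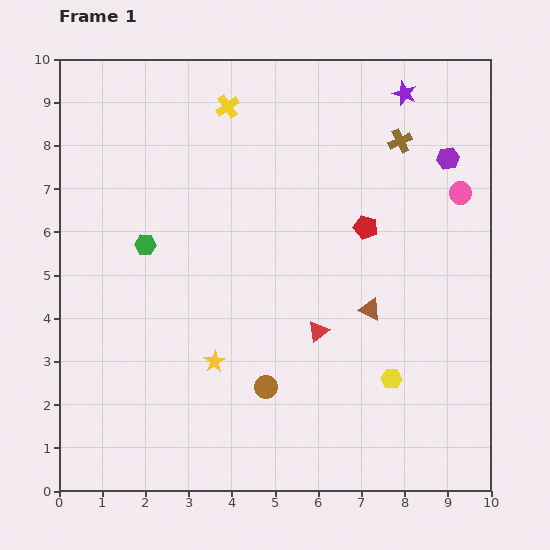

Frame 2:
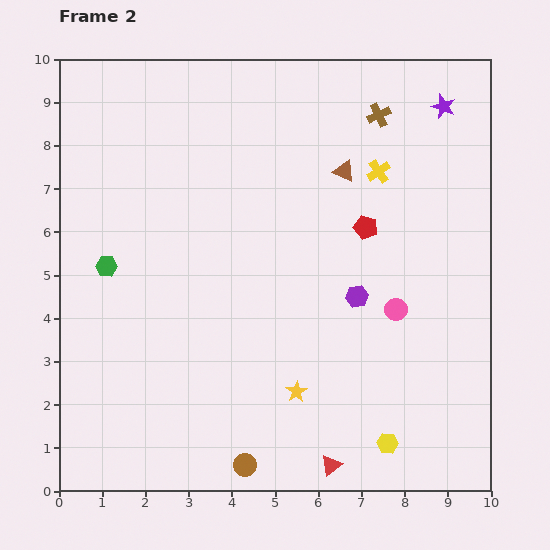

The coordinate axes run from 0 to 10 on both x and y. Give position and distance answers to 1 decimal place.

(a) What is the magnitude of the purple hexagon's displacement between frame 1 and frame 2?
3.8

The purple hexagon moved from (9.0, 7.7) to (6.9, 4.5), a distance of √(2.1² + 3.2²) ≈ 3.8.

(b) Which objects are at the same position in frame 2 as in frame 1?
the red pentagon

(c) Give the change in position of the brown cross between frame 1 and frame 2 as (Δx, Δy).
(-0.5, 0.6)

The brown cross was at (7.9, 8.1) in frame 1 and (7.4, 8.7) in frame 2.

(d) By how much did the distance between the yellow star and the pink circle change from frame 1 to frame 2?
-3.9

Distance in frame 1: 6.9. Distance in frame 2: 3.0.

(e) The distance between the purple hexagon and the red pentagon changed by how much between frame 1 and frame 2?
-0.9

Distance in frame 1: 2.5. Distance in frame 2: 1.6.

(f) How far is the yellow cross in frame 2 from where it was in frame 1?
3.8

The yellow cross moved from (3.9, 8.9) to (7.4, 7.4), a distance of √(3.5² + 1.5²) ≈ 3.8.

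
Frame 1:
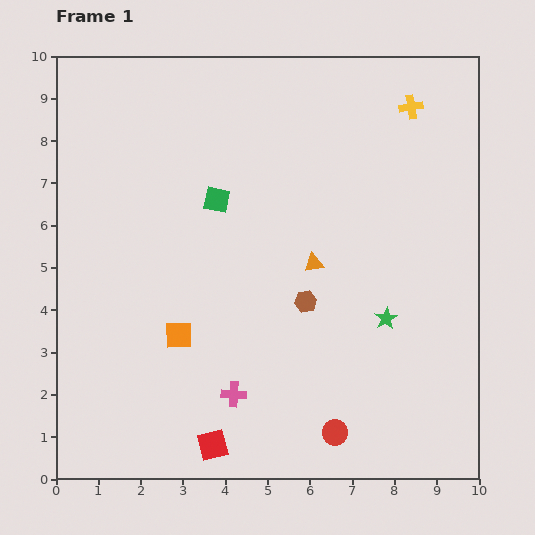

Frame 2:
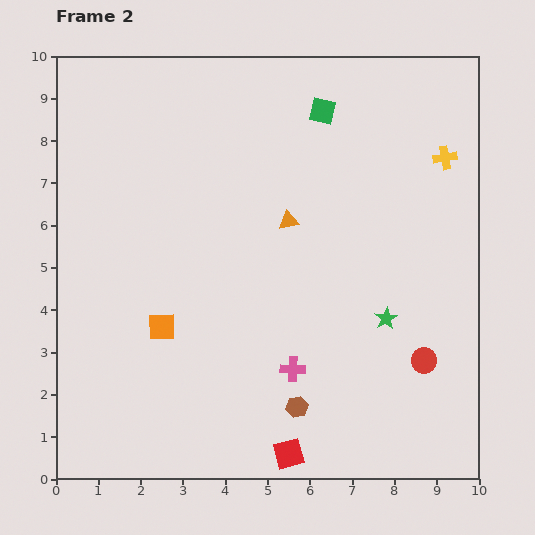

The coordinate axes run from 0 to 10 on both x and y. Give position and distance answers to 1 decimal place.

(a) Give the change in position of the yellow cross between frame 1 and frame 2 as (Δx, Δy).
(0.8, -1.2)

The yellow cross was at (8.4, 8.8) in frame 1 and (9.2, 7.6) in frame 2.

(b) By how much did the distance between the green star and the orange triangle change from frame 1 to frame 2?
+1.2

Distance in frame 1: 2.1. Distance in frame 2: 3.3.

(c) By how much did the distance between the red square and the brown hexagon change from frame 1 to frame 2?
-2.9

Distance in frame 1: 4.0. Distance in frame 2: 1.1.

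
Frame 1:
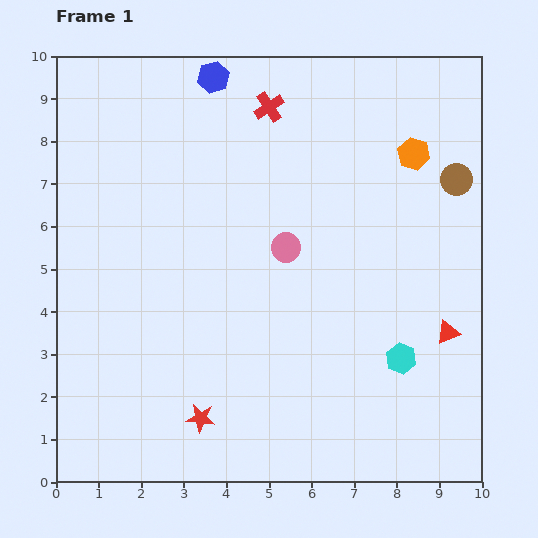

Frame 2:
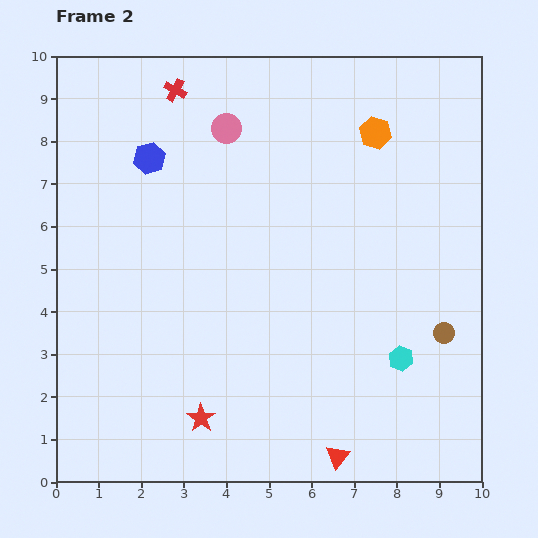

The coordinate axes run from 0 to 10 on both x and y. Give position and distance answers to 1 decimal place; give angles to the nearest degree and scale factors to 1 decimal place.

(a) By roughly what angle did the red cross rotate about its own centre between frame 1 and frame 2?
28° counter-clockwise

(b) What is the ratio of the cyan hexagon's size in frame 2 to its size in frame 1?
0.8×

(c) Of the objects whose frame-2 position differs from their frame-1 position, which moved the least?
the orange hexagon

(moved 1.0)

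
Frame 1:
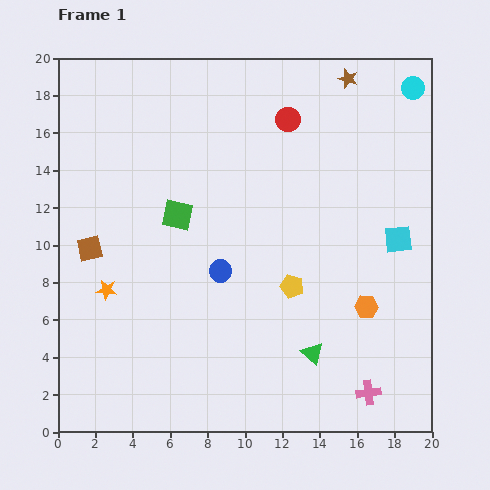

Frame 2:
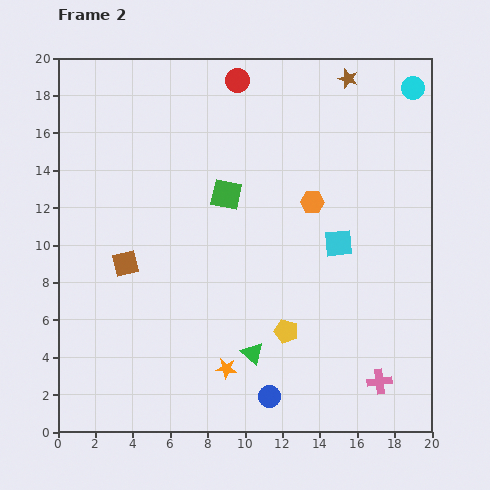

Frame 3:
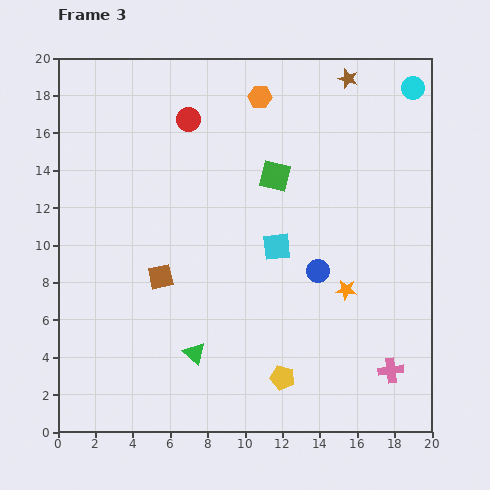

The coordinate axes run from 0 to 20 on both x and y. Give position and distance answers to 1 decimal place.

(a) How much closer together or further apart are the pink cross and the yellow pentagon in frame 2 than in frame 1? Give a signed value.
-1.3

Distance in frame 1: 7.0. Distance in frame 2: 5.7.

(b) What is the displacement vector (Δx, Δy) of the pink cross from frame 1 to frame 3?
(1.2, 1.2)

The pink cross was at (16.6, 2.1) in frame 1 and (17.8, 3.3) in frame 3.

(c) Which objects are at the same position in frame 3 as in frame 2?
the cyan circle, the brown star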